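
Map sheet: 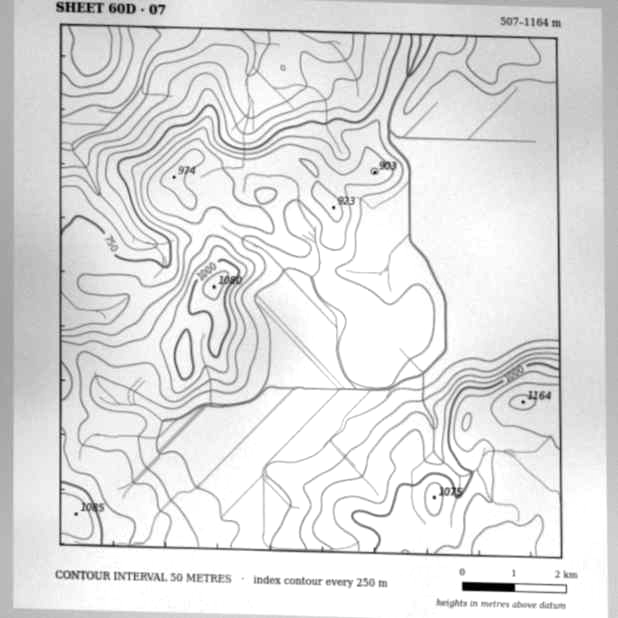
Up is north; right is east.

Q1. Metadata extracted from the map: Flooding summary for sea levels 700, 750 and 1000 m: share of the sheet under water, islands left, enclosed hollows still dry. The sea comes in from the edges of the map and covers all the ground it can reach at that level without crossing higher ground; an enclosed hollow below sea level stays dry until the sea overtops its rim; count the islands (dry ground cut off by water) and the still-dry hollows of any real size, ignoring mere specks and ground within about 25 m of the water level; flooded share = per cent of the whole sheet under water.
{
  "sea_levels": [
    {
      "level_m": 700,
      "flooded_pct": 13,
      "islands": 0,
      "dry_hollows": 0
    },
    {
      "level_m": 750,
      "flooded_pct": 16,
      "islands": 0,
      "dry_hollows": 0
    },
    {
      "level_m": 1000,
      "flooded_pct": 89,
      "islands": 1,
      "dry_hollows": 0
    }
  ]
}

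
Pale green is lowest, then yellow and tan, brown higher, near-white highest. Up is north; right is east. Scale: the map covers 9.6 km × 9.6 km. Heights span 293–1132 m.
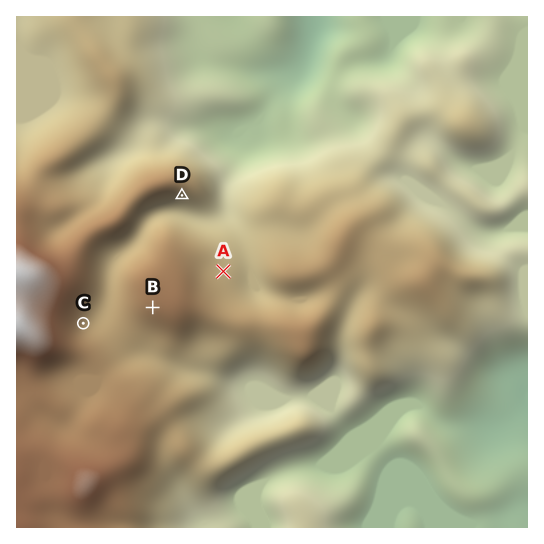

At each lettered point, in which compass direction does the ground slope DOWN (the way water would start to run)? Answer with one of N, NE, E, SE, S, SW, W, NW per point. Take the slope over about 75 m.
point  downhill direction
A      NE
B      SW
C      E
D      S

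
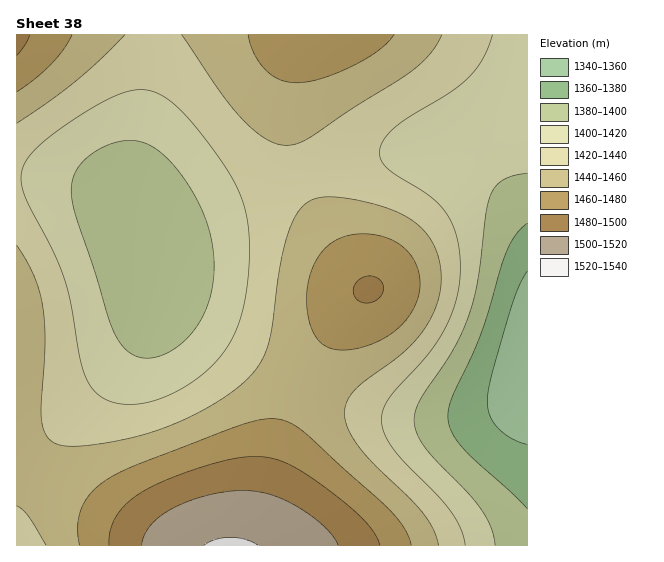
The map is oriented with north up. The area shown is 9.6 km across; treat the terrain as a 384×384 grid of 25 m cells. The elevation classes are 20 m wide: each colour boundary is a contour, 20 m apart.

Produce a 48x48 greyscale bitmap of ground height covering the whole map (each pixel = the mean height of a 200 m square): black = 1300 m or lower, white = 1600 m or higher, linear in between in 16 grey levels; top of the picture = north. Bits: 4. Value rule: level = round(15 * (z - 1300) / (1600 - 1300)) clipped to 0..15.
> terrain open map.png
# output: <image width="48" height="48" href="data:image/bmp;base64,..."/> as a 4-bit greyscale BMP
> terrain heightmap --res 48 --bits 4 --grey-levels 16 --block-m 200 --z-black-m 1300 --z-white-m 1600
<image width="48" height="48" href="data:image/bmp;base64,Qk32BAAAAAAAAHYAAAAoAAAAMAAAADAAAAABAAQAAAAAAIAEAAATCwAAEwsAABAAAAAAAAAAAAAAABEREQAiIiIAMzMzAERERABVVVUAZmZmAHd3dwCIiIgAmZmZAKqqqgC7u7sAzMzMAN3d3QDu7u4A////AHd3iImZqqq7u7u7u7u6qqqZmYh3dmVVVHd3iImZqqqru7u7u7uqqqmZmIh3ZmVVRHd3iIiZmqqqu7u7u6qqqqmZiId3ZmVVRHd3iIiZmaqqqqqqqqqqqZmYiHd2ZlVURHd3iIiJmZqqqqqqqqqqmZmIh3dmZVVURHd3eIiImZmZqqqqqqqZmZiId3ZmVVVERHd3d4iIiJmZmZqqqpmZmYiHd2ZlVVRERHd3d3iIiIiZmZmZmZmZiIh3dmZVVUREM3d3d3d3iIiIiZmZmZmYiId3ZmVVVERDM3d3d3d3d3iIiIiZmZiIiHd3ZmVVREQzM3d3d3d3d3d3iIiIiIiIiHd2ZlVUREMzM3d3d3dmd3d3d4iIiIiIh3d2ZlVURDMzM3d3d2ZmZmZ3d3eIiIiId3d2ZlVURDMzM3d3dmZmZmZmd3d3iIiId3d2ZlVURDMzMnd3dmZmZmZmZnd3d4iId3d3ZmVVREMzMod3ZmZmVVZmZmd3d3iIh3d3dmZVREMzIod3ZmZlVVVWZmZ3d3eIiId3d2ZlVEMzIod3ZmZVVVVVVmZnd3eIiIiHd3ZlVUQzMod3ZmZVVVVVVWZmd3eIiIiIh3dmVUQzMod3ZmVVVVVVVWZmd3eIiIiIiHd2ZUQzMod3ZmVVVVVVVVZmd3eIiImYiId2ZVRDMod3ZmVVVERVVVZmZ3eIiJmZmIh3ZlRDM4d3ZmVVVERFVVVmZ3eIiZmZmYh3ZlVDM4d3ZlVVREREVVVmZ3eIiZmZmYiHdlVEM4d2ZlVVREREVVVmZ3eIiZmZmZiHdlVEM3d2ZlVVREREVVVmZ3eIiZmZmYiHdmVEM3d2ZVVUREREVVVmZ3eIiJmZmYiHdmVUQ3dmZVVUREREVVVmZ3d4iIiZiIh3dmVUQ3ZmZVVUREREVVVmZnd4iIiIiIh3ZmVURHZmVVVEREREVVVmZnd3iIiIiHd3ZlVURGZmVVVERERFVVVmZnd3d4iId3d2ZlVVRGZlVVVERERFVVZmZnd3d3d3d3dmZlVVVGZlVVVERERVVVZmZnd3d3d3d2ZmZlVVVWZlVVVEREVVVVZmZ3d3d3d3ZmZmZVVVVWZlVVVURFVVVWZmZ3d3d3dmZmZmVVVVVWZlVVVVVVVVVmZmd3d3d3ZmZmZlVVVVVWZmVVVVVVVVVmZnd3d3d3ZmZmZVVVVVVWZmZVVVVVVVZmZnd3d3d3ZmZmZlVVVVVXZmZlVVVVVWZmZ3d3d3d3dmZmZmVVVVVXdmZmZVVVVmZmd3d3d3d3d2ZmZmZlVVVnd3ZmZmZmZmZnd3d3d3d3d3ZmZmZmZmZod3dmZmZmZmZ3d3eIiId3d3dmZmZmZmZoh3d3ZmZmZmZ3d3iIiIiId3d3ZmZmZmZoiHd3dmZmZmd3d4iIiIiIh3d3d2ZmZmZpiIh3d3ZmZnd3eIiIiIiIiId3d3ZmZmZpmIiHd3d3d3d3eIiIiIiIiIiHd3dmZmZpmIiHd3d3d3d3iIiIiIiIiIiId3dmZmZpmYiId3d3d3d3iIiIiZmZiIiIh3d2ZmZg=="/>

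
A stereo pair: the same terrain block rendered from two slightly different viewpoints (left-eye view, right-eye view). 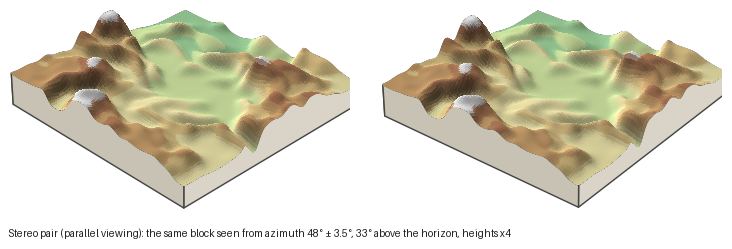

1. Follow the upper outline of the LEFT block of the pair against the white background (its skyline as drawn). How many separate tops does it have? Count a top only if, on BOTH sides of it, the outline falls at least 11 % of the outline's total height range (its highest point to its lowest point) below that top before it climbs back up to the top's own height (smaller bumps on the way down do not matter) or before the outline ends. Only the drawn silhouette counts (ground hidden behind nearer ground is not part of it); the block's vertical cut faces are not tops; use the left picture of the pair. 3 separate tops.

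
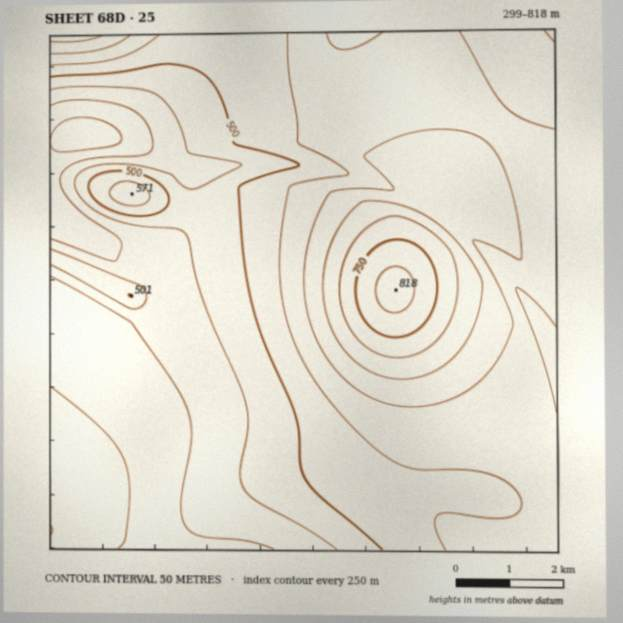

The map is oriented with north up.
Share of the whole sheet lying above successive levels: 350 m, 95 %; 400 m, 84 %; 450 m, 72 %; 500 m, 60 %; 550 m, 44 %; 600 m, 20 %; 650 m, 8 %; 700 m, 5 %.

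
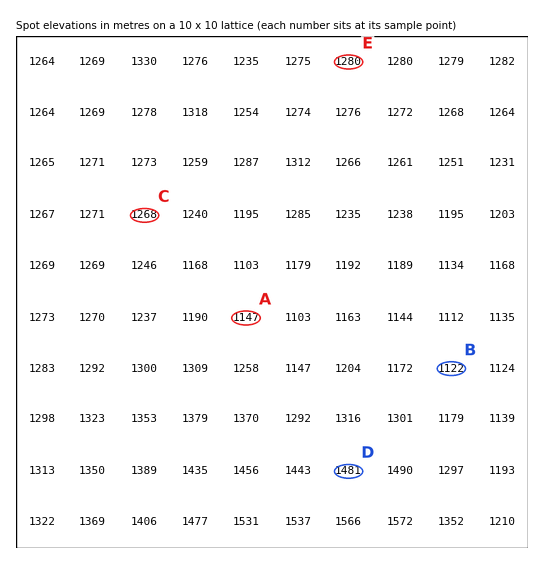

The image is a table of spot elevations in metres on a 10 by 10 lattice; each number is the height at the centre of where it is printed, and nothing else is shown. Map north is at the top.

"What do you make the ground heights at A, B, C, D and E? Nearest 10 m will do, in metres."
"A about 1150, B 1120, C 1270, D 1480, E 1280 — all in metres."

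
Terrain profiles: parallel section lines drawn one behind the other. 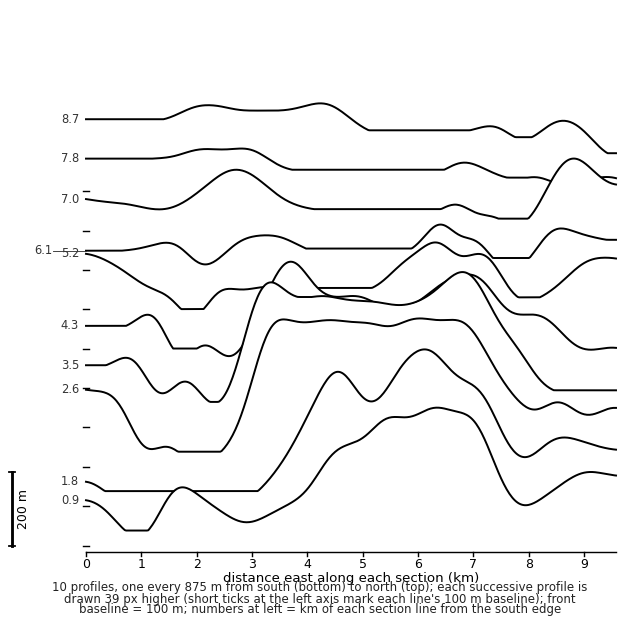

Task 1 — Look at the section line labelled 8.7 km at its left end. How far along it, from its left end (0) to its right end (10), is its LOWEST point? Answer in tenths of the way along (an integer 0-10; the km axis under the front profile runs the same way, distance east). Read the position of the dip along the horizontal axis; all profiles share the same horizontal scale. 10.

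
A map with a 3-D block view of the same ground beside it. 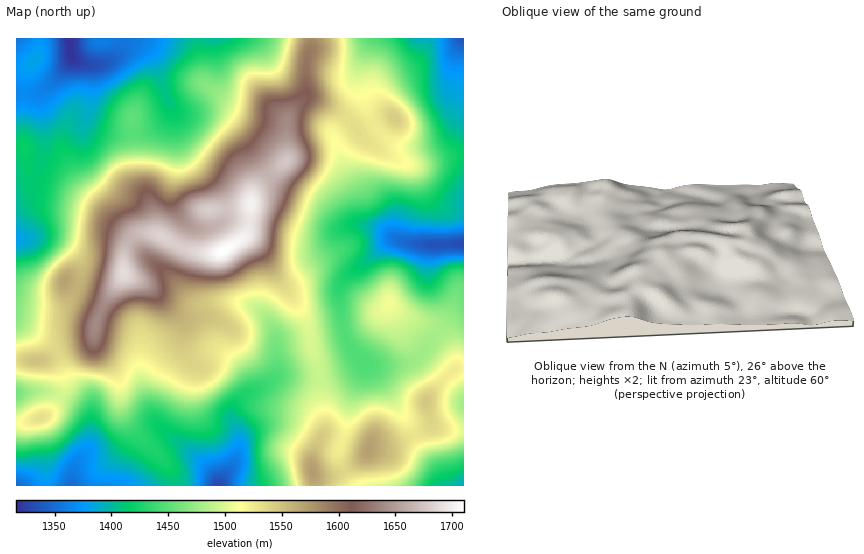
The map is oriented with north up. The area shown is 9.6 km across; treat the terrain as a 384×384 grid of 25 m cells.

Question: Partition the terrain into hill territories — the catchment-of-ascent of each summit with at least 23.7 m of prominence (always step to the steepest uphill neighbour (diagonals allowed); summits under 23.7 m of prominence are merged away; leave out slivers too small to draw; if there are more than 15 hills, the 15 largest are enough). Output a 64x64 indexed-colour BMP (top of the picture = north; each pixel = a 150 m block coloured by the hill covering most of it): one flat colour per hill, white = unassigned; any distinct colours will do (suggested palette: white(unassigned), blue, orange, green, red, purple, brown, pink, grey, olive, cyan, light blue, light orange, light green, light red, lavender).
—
<image width="64" height="64" href="data:image/bmp;base64,Qk12CAAAAAAAAHYAAAAoAAAAQAAAAEAAAAABAAQAAAAAAAAIAAATCwAAEwsAABAAAAAAAAAA////ALR3HwAOf/8ALKAsACgn1gC9Z5QAS1aMAMJ34wB/f38AIr28AM++FwDox64AeLv/AIrfmACWmP8A1bDFAGZmZmYREREREREREREREzMzMzMzMzMzM1VVVVVVVVMzZmZmZhEREREREREREREiMzMzMzMzMzM1VVVVVVVVMzNmZmZmEREREREREREREiIjMzMzMzMzMzVVVVVVVVUzM2ZmZmZhEREREREREREiIiMzMzMzMzMzVVVVVVVVUzMzZmZmZmYREREREREREiIiIjMzMzMzMzNVVVVVVVUzMzNmZmZmZhEREREREREiIiIiMzMzMzMzM1VVVVVVVTMzM2ZmZmZmYREREREREiIiIiIzMzMzMzMzNVVVVVVTMzMzZmZmZmZhEREREREiIiIiIjMzMzMzMzM1VVVVVVMzMzNmZmZmZmEREREREiIiIiIjMzMzMzMzMzVVVVVVMzMzM2ZmZmZmEREREREiIiIiIiMzMzMzMzMzNVVVVVUzMzMzZmZmZmYREREREiIiIiIiIzMzMzMzMzMzVVVVUzMzMzNmZmZmYRERERESIiIiIiIjMzMzMzMzMzNVVVUzMzMzM2ZmZmERERERERIiIiIiIiIzMzMzMzMzM1VVVTMzMzMzERERERERERERIiIiIiIiIiIzMzMzMzMzVVVTMzMzMzMREREREREREREiIiIiIiIiIiIzMzMzMzM1VVMzMzMzMxERERERERERESIiIiIiIiIiIiMzMzMzMzVVMzMzMzMzERERERERERERIiIiIiIiIiIiIRERERETM1MzMzMzMzMREREREREREREiIiIiIiIiIiIhEREREREzRERDMzMzMxERERERERERESIiIiIiIiIiIiERERERERREREREMzMzERERERERERERIiIiIiIiIiIiIRERERERREREREQzMzMREREREREREREiIiIiIiIiIiIhERERERREREREREMzMxERERERERERESIiIiIiIiIiIiERERERFERERERERDMzERERERERERESIiIiIiIiIiIiIREREREUREREREREQzMREREREREREiIiIiIiIiIiIiIRERERERREREREREREMxERERERERIiIiIiIiIiIiIiIRERERERREREREREREQzERERERESIiIiIiIiIiIiIiIRERERERFEREREREREREMREREREiIiIiIiIiIhEREREREREREREURERERERERERBEREREiIiIiIiIiIhERERERERERERERREREREREREREERERERIiIiIiIiIhERERERERERERERFEREREREREREQREREREiIiIiIiIhERERERERERERERERRERERERERERBERERESIiIiIiIhEREREREREREREREREUREREREREREERERERIiIiIiIhERERERERERERERERERFEREREREREQREREREiIiIiIhERERERERERERERERERERRERERERERBEREREiIiIiIhERERERERERERERERERERERREREREREEREREiIiIiIhEREREREREREREREREREREREUREQREUQREiIiIiIiIhERERERERERERERERERERERERERERERERERIiIiIiIRERERERERERERERERERERERERERERERERERERERERERERERERERERERERERERERERERERERERERERERERERERERERERERERERERERERERERERERERERERERERERERERERERERERERERERERERERERERERERERERERERERERERERERERERERERERERERERERERERERERERERERERERERERERERERERERERERERERERERERERERERERERERERERERERERERERERERERERERERERERERERERERERERERERERERERERERERERERERERERERERERERERERERERERERERERERERERERERERERERERERERERERERERERERERERERERERERERERERERERERERERERERERERERERERERERERERERERERERERERERERERERERERERERERERERERERERERERERERERERERERERERERERERERERERERERERERERERERERERERERERERERERERERERERERERERERERERERERERERERERERERERERERERERERERERERERERERERERERERERERERERERERERERERERERERERERERERERERERERERERERERERERERERERERERERERERERERERERERERERERERERERERERERERERERERERERERERERERERERERERERERERERERERERERERERERERERERERERERERERERERERERERERERERERERERERERERERERERERERERERERERERERERERERERERERERERERERERERERERERERERERERERERERERERERERERERERERERERERERERERERERERERERERERERERERERERERERERERERERERERERERERERERERERERERERERERERERERERERERERERERERERERERERERERERERERERERERERERERERERERERERERERERERERERERERERERERERERERERERERERERERERERERERERERERERERERERERERERERERERERERERERERERERERERERERERERERERERERERERERERERERERERERERERERERERERERERERERERERERERERERERERERERERERERERERERERER"/>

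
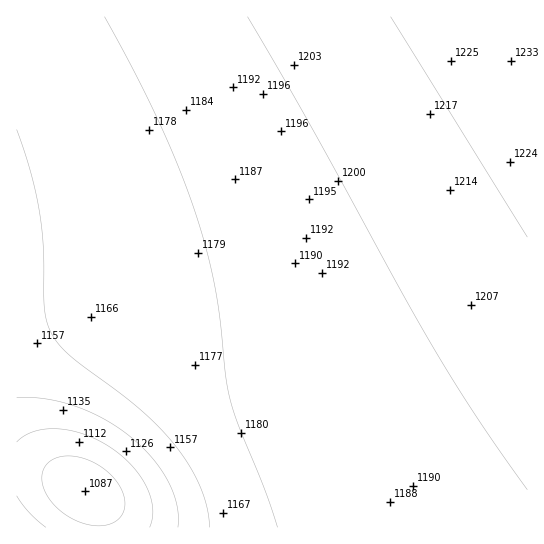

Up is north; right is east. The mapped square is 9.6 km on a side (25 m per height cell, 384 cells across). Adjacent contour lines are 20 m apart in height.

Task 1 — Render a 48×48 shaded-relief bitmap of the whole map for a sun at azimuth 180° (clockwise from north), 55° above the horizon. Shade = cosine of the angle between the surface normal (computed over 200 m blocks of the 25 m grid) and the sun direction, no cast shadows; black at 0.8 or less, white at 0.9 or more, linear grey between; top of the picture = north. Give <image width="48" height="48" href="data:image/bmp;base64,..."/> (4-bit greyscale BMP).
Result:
<image width="48" height="48" href="data:image/bmp;base64,Qk32BAAAAAAAAHYAAAAoAAAAMAAAADAAAAABAAQAAAAAAIAEAAATCwAAEwsAABAAAAAAAAAAAAAAABEREQAiIiIAMzMzAERERABVVVUAZmZmAHd3dwCIiIgAmZmZAKqqqgC7u7sAzMzMAN3d3QDu7u4A////AAAAAAAREiMzMzMzMzMzMzMzMzMzMzMzMwAAABESIjMzMzMzMzMzMzMzMzMzMzMzMxERESIjM0RERDMzMzMzMzMzMzMzMzMzMxEiIzNEREREREMzMzMzMzMzMzMzMzMzMyIzNEVVVVVUREQzMzMzMzMzMzMzMzMzMzNEVVVmZlVUREQzMzMzMzMzMzMzMzMzM0RVVmZmZlVUREMzMzMzMzMzMzMzMzMzM0VWZmd2ZlVUREMzMzMzMzMzMzMzMzMzM1VmZ3d2ZlVURDMzMzMzMzMzMzMzMzMzM1VmZ3ZmZVVERDMzMzMzMzMzMzMzMzMzM1ZmZmZmVVREQzMzMzMzMzMzMzMzMzMzM1VmZmZVVUREMzMzMzMzMzMzMzMzMzMzM1VVVVVVRERDMzMzMzMzMzMzMzMzMzMzM1VVVVVEREMzMzMzMzMzMzMzMzMzMzMzM0RERERERDMzMzMzMzMzMzMzMzMzMzMzM0REREREMzMzMzMzMzMzMzMzMzMzMzMzM0REREMzMzMzMzMzMzMzMzMzMzMzMzMzMzMzMzMzMzMzMzMzMzMzMzMzMzMzMzMzMzMzMzMzMzMzMzMzMzMzMzMzMzMzMzMzMzMzMzMzMzMzMzMzMzMzMzMzMzMzMzMzMzMzMzMzMzMzMzMzMzMzMzMzMzMzMzMzMzMzMzMzMzMzMzMzMzMzMzMzMzMzMzMzMzMzMzMzMzMzMzMzMzMzMzMzMzMzMzMzMzMzMzMzMzMzMzMzMzMzMzMzMzMzMzMzMzMzMzMzMzMzMzMzMzMzMzMzMzMzMzMzMzMzMzMzMzMzMzMzMzMzMzMzMzMzMzMzMzMzMzMzMzMzMzMzMzMzMzMzMzMzMzMzMzMzMzMzMzMzMzMzMzMzMzMzMzMzMzMzMzMzMzMzMzMzMzMzMzMzMzMzMzMzMzMzMzMzMzMzMzMzMzMzMzMzMzMzMzMzMzMzMzMzMzMzMzMzMzMzMzMzMzMzMzMzMzMzMzMzMzMzMzMzMzMzMzMzMzMzMzMzMzMzMzMzMzMzMzMzMzMzMzMzMzMzMzMzMzMzMzMzMzMzMzMzMzMzMzMzMzMzMzMzMzMzMzMzMzMzMzMzMzMzMzMzMzMzMzMzMzMzMzMzMzMzMzMzMzMzMzMzMzMzMzMzMzMzMzMzMzMzMzMzMzMzMzMzMzMzMzMzMzMzMzMzMzMzMzMzMzMzMzMzMzMzMzMzMzMzMzMzMzMzMzMzMzMzMzMzMzMzMzMzMzMzMzMzMzMzMzMzMzMzMzMzMzMzMzMzMzMzMzMzMzMzMzMzMzMzMzMzMzMzMzMzMzMzMzMzMzMzMzMzMzMzMzMzMzMzMzMzMzMzMzMzMzMzMzMzMzMzMzMzMzMzMzMzMzMzMzMzMzMzMzMzMzMzMzMzMzMzMzMzMzMzMzMzMzMzMzMzMzMzMzMzMzMzMzMzMzMzMzMzMzMzMzMzMzMzMzMzMzMzMzMzMzMzMzMzMzMzMzMzMzMzMzMzMzMzMzMzMzMzMzMzMzMzMzMzMzMzMzMzMzMzMzMzMzMzMw=="/>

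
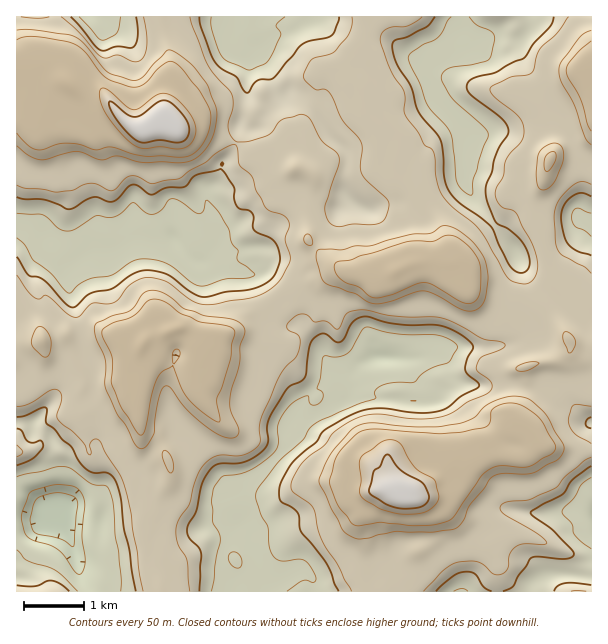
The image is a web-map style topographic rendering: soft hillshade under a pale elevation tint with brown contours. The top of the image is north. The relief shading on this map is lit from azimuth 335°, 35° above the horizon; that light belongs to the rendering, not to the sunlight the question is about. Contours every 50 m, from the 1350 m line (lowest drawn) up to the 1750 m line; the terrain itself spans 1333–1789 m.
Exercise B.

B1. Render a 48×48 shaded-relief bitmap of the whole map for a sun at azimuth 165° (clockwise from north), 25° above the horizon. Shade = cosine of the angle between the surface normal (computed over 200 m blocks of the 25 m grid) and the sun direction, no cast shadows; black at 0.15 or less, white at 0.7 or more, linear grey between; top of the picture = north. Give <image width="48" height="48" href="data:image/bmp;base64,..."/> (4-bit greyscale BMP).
<image width="48" height="48" href="data:image/bmp;base64,Qk32BAAAAAAAAHYAAAAoAAAAMAAAADAAAAABAAQAAAAAAIAEAAATCwAAEwsAABAAAAAAAAAAAAAAABEREQAiIiIAMzMzAERERABVVVUAZmZmAHd3dwCIiIgAmZmZAKqqqgC7u7sAzMzMAN3d3QDu7u4A////ADMRRXd3d3iJiId3d3eIeIiIrduqu6dSEkQzRWd3d3iJiId4h3iIiIiInNypq6mGVXZVRnd3d3d5iHd4iImYiIiJibuoiru7l2QzV3d3d3dnh3d4maqJqpiImZmIibuod2MkVmd3d4hmiHd3iZiKu8y7u7mIiJhlZ3ZmZXdneImoeHd4d4eKvN7u3dqIdlRGd6mHZXdmeIm5iIiImIeZm97+28uYd4iIiLypl3d3eImqh4d3moiYiszMuZy5iazcmK3dypiHd5mbmHd1eIh3eId2eIrbmqrNubvMy8uXh4mcuph1NmVnZVVDV4i9zNyr3dyqq7uYiIeL3d2mIlNGZWZEZ3ic3N3bzrqpqYmIqHeIvd7ZURIUU0Vnd3eImZrKmlaJqIh5uWeIrKq5dREAMyJFRFVneHh3dWaKmIiKqXiKupiZh1EAAAAAABI2eHdWdrp4iIiZmoirqHirl3UQAAAAAAEkZmRXisymeHiYmpmqmIicuIdjEAEiIAEREzNomoq4eHiHi6qYmpiLy5iHZVZ3djIiEkZ4iIiYeHZ3irmImqiJvKiId3d3d3Z3Z4mIiIiYh3Vniad4iqiIq6iIdmZndmeId4mZmYmph3d3iJh3iZiIiqmZiHd3d2RWZVZ4mHiYh4h3iJl3iamIibvLmZmYiJh3d2ZXh2VXd2Vmd4l2VomHd7zMqrvMu8uYiHd2Z2VWRkESZ2UyEkeIiJur3d3d3cyoiId2Z3ZlI0IAJUIQAkZ4iYiK3/26u83Jh3d3d3ZTMRIzEiIAARJGiImrze7cvLvKh3d3d2Q0ZCISEBI0MiEDd4m8uqvdy5iZdVd3d1RHd2UwABNnZmZCV3iYh3iaqIiIczZ3dkZ3h3d1M0Z3d3h1V4ZDRFZ3d3dnVVZ2RFd3iIh3d3eIh4mYd4UyERI0RmVGaJeGM3d4iIiHeIiIh4mpdnZEMxEBEjJFipeGVoiJqYiIiIiIiIiZdldUREVDMiNGqoiId5qqu6qoiYiIiJiJh3hlVWd3dUM3qYiamczLvMzaq6qYiImIh4iXiYd3djNXiIms28u6q8vNzN25iHiIiImZmYiHhlZlZ3q73ZmZiamsy93dqJh3iYiZiIh3h3dkV3i7qpu6mru93d7+yYh3d3eId3d3iIdkV2WaiKzdzMze////ynd3Znd4d3d3eId0NWM3ibqrzKrN7u7dymZnd3d4h3d3Zod1NGUlepiJmImpiqqauXZmZ3eIh3d2RoiIdndmeIiIiImDJXVYmYd1VniIh3d1V4iaqXd3h3eIiHhCETNneIaGVniId3iGd4mqqId4hnd4iHQjMiRlZ2Vnd4iHd3d3h4iYh3d5l3d3d2ERA1ZUZEQ1d4iHd3dXh2VDRWd4h3d3d0EzEEVFQ0UzVXd3d4ZXd2UyI0ZlZ3d3ZQEzQiNWRWdlRFVnd4aIh3dlQzVjJUVDMQESVUVmZ3h3UzNGeIq6mHd3dkJUEhEREEZEZ2d2eHiHZTM1eJvduIiIiHMlQQACEGd1Z3d2iHd3dlRFd5vO2YiJmIUkUg=="/>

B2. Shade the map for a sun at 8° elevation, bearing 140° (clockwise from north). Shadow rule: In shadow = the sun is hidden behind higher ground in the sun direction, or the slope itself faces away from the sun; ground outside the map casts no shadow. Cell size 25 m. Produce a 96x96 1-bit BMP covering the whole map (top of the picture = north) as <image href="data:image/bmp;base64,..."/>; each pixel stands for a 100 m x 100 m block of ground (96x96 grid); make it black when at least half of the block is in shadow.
<image width="96" height="96" href="data:image/bmp;base64,Qk2+BAAAAAAAAD4AAAAoAAAAYAAAAGAAAAABAAEAAAAAAIAEAAATCwAAEwsAAAIAAAAAAAAA////AAAAAAD+ABgAAAAAAAAAAH//ADgAAAAAAAAAAP/+ADgAAAAIAAAAAP78EHAAAAAAAAAAAPx4MHAAAAAAAAAAAAAgMHAAAAAAAAAAAAAAcPAAAAAAAAAAAAAMcPAAAAAAAAAAAAA+cPAAAAAAAAAAAAA8cOAAAAAAAAAAAAAw8eAAAAAAAAAAAAAA8eAAAAAAAAAAAAAA8eAAAAAAAAAAAAAA8eAAAAAAAAAAAAAB8eAAAAAAAAAAAAAA8cAAAAAIAAAAAAAAYcAAABgAQAAAAAAAA8AAADgA8AAAAAAAAYAAADww+AAAAAAAAAAAAH548DAAAAAAAAAAAH554AAAAAAAAAAAAH/94AAAAAAAAAAAAH/9+AAAAAAAAAAAAD/+/AAAAAAgAAAAAB///gAAAAAwAAAAAB///gAAAAAAAAAAAB/////4AAAAAAAAAB/////+AAAYAAAAAB/////+AAAOAAAAAA/////+AAAOAAAAAA//////gAAGAIAAAAf/////+AAAAIAAAAf/////+AAAAAAAAAP/////8AAAAwAAAAH/////4AAABwAAAAD/////gAAAB4AAAAB////+AAAAB4AAAAB////4MAAADwAAAAB8f//4fgAADwAQAAAAAAP8f8AADgAAAAAAAAP8P4AADAAAAAAAAAPwAAAwDAAAAAAAAAHAAABwDgAAAAAAAAAAACBwH8AB8AAAAAAAAABgH/AD8AAAAAAAAABAf/gf8AAAAAAAAAAA//wf4AAAAAAAAAAA//+//AAAAAAAAAAB//+//4AAAAAAAAAB//8f/+AAAAAAAAAT//4///AAAAAAAAAz//////gAAAAAHgA3//////gAAAAAHgAH///x//wCAAAAPgAH///AB/wPwAAAPgIB//wAAfgf/AAAPAcAP/AAAPAf/4AAOAYAH4AAAAA///4AAAAADgAAAAM////AAAAAAAAAAAMf///AAAAAAAAAAgIP//+AAAAAAAAAAAAP//4AAAAAAAAAAAAH//wAAAAAAAAAAAAH/BAAAAAAAAAAAAAB4AAGAAAAAAAAAAAAAAAHAAAAAAAAAAAAAAAPAAAAAAAAAAAAAAAPggAAAAAAAAAAAAAPhwAAAAAAAAAAAAAfhwAAAAAAEAQAAAAfhwAAAAAAAAQAAAAfz4AAAAAAAAAAAAAP78AAAAAAAAAAAAAP/8AAAAAAAAAAAAAP/8AAAAAAAcAAAAAH/4AAAAAAAAAAAAAH/wIAABgAAAAAAAADeAYAAD4AAAwAAAAAAAYAAD8AAAwAAAAAAA4AA3/AAAAAAAAAAAwAB3/AAQAAAAAAAAAABv+AAQAAAAAAAAAADP8AA4AAAAA4AAAACf4AA/AAAAB/wAAAA/8AB/gAAAB/+DAAA/+AN/sAAAB//HgAA//ABv8AAAB//ngAB//AAH+AAAA//vwAD/+AAD/gAAAP//6Bz/+AAB/8AAADH///3/8AAA/+AAAAH///n/wAAA/+AAAAH///P/gAAAf/AAAAD//+P/gAAAD+AAAAD/w="/>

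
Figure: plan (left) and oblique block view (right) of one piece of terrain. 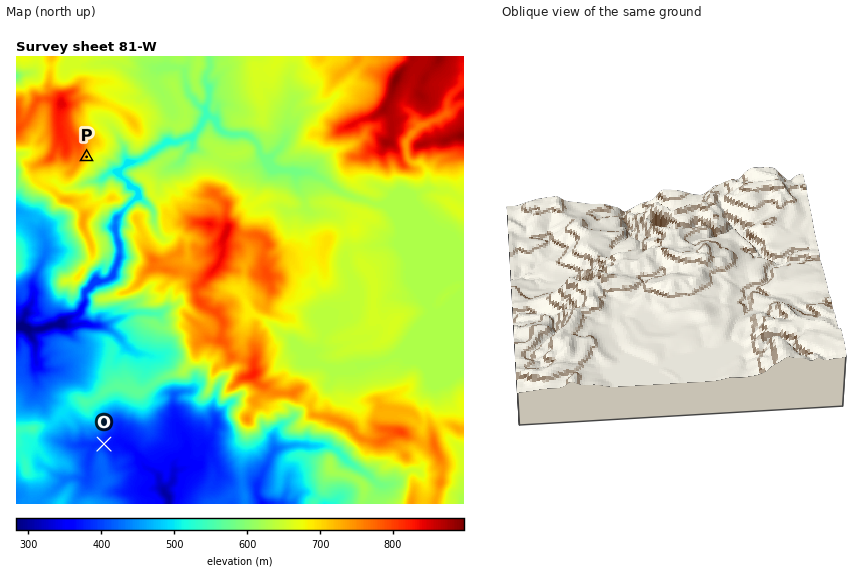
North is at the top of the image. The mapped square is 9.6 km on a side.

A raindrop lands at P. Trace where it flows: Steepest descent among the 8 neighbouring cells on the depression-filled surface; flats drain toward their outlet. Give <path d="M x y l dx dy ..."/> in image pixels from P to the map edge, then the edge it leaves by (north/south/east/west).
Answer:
<path d="M87 157l18 19 5-4 3 0 6 5 6 2 12 12 0 4-1 3-20 21 0 15 1 1 0 4 2 3 0 16-4 11 0 3-7 7-3 2-4 0-3 2-6 2-8 10 1 7-4 9-4 3-7 3-6 3-4 5-8 0-10 5-11 0-3-3-11 0"/>
exit: west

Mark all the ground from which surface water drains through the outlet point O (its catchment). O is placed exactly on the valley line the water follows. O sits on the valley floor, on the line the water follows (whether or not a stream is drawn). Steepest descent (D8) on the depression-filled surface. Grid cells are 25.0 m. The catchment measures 2.816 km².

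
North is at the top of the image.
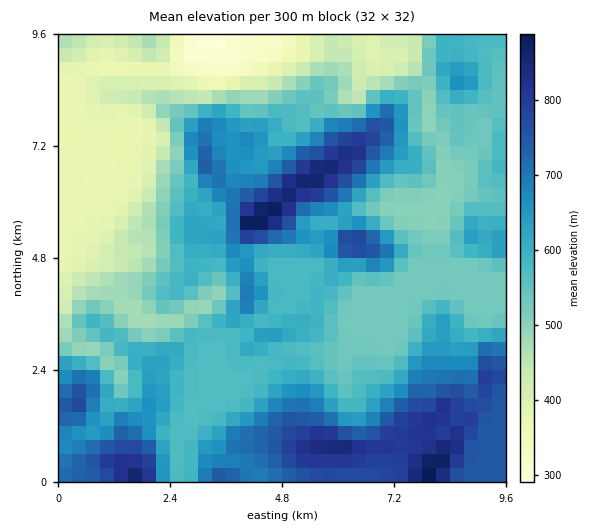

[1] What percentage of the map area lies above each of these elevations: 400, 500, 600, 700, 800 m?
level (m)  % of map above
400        88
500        76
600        41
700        21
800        6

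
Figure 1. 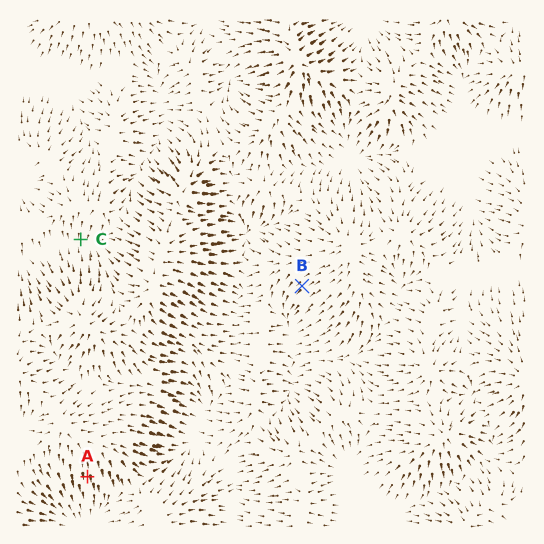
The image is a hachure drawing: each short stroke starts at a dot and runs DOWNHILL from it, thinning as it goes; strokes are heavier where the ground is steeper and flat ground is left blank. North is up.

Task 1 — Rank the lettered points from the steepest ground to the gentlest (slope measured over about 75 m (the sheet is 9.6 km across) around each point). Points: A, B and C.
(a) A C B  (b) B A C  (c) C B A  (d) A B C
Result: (d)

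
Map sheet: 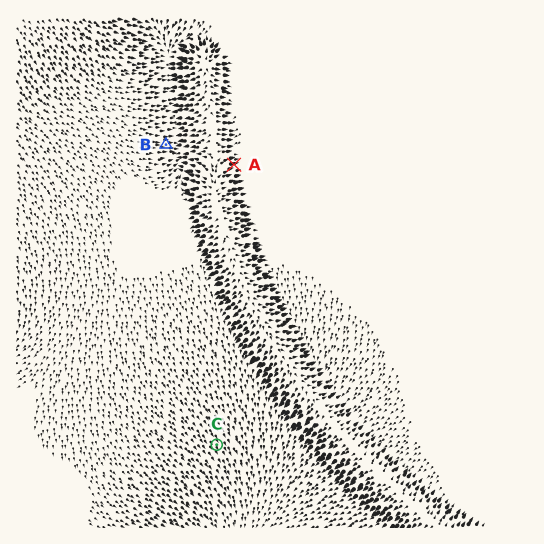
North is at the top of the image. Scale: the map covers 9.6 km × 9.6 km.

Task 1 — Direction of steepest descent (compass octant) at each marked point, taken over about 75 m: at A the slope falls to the E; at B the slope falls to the E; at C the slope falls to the SE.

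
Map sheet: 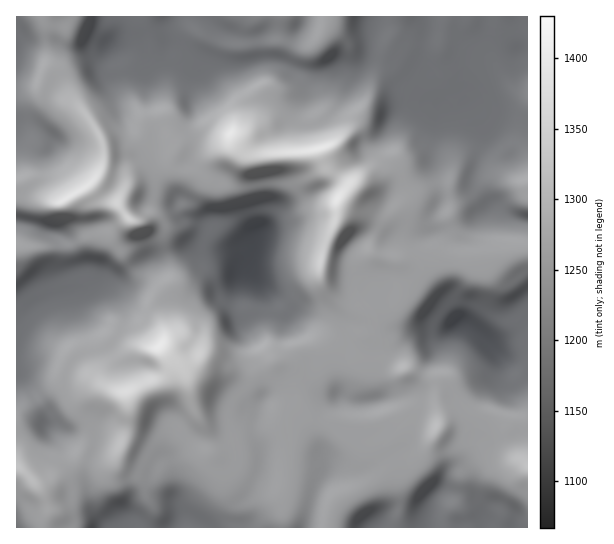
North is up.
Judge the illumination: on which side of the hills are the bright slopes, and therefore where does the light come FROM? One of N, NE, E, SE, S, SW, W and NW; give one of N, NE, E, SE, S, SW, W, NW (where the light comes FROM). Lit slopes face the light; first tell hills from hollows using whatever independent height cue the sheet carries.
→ NW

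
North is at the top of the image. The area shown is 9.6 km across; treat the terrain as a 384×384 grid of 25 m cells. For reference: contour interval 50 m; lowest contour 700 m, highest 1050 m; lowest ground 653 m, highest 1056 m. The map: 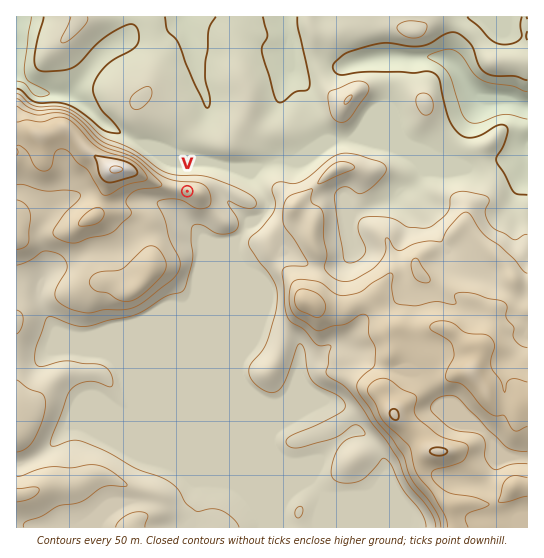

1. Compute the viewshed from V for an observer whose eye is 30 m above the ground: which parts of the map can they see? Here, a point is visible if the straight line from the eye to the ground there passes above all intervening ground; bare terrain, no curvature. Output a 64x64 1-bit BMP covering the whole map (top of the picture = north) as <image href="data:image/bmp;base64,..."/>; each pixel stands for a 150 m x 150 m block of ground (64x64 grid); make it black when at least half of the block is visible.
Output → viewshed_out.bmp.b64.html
<image width="64" height="64" href="data:image/bmp;base64,Qk0+AgAAAAAAAD4AAAAoAAAAQAAAAEAAAAABAAEAAAAAAAACAAATCwAAEwsAAAIAAAAAAAAA////AAAAAAAADw//9/A+AAAHj//34DwAAAH////ATAAAAD///4AMAAAA///9AIAAAAf///kAwAAAH///8QHgAAAP///hgcAAAAP//8HBwAAAAf//gPGAAAAB///A8wAAAAH//4IgAAAAAP//AwAAAAAA//8DjgAAAAB//gEeAAAAAH/+AB4AIAAAf/wAOAAgAAA/+AAwAAAAAD/4BAAAAAAAP/8HAAOAAAAf/4YAA8AAAB//hAADwAAAH/+AAAOAAAAf/8AAAGAAAA//wAY0YAAAD//AB/5wAAAP/+AH//AAAAf/4AAP8AAAB//4cAfwAAAH//z4BAAACAf//vwAAAB8B//+DmAEAHx///wDwAwAf////AHAOAA////4AGDwAA////gAN+AAD//H+AAGQAAf/8f4AAMAAD//5/gAAwAAP//D4AABAAA//gXgAAOAAB/+AfAABwAAD/4D+AAH8AAP8AP+AADwAAfgH/8AAAAAA////4AAAAAB////gAAAAAP///+AAAAAB/////8AAAAP//////wAAf/////f+AAB/////4fwAAH///3/g/AAAf///P/B4AAH3//8f8DgAB8B//h+AAAAPwD/+DwAAAA/gH/wPAAAHx+Af/A+AAAzD8B/8D/AAGAH4H/4//+AAAP5/////+AAAf////v/gAEB////+f+AAQ=="/>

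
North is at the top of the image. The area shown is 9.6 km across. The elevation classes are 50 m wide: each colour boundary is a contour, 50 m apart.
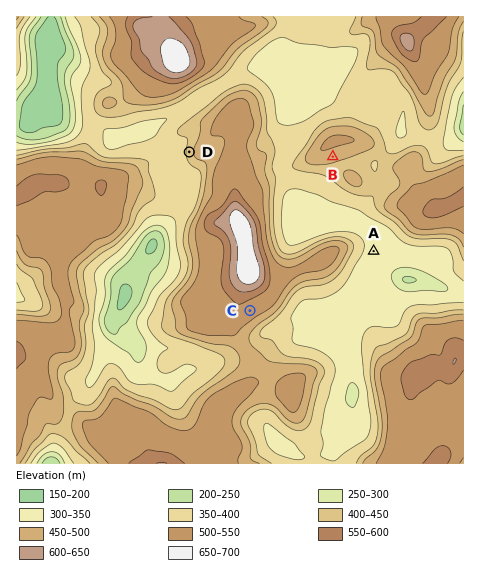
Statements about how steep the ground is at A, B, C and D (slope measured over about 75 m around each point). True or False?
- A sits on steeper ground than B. False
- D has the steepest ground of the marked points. True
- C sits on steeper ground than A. True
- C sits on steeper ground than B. False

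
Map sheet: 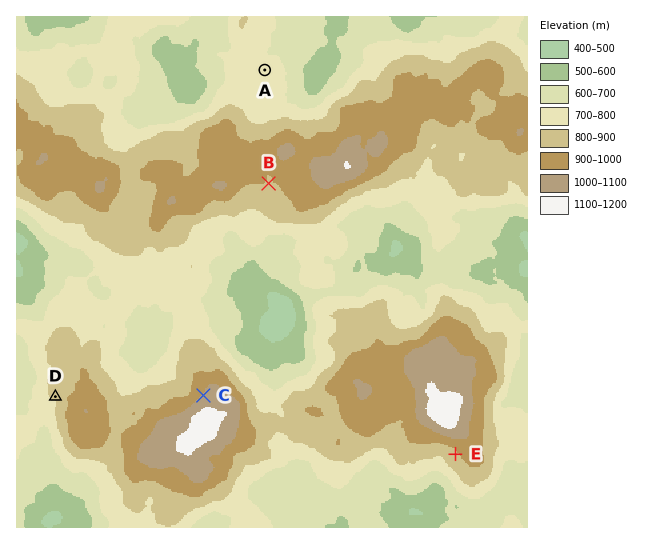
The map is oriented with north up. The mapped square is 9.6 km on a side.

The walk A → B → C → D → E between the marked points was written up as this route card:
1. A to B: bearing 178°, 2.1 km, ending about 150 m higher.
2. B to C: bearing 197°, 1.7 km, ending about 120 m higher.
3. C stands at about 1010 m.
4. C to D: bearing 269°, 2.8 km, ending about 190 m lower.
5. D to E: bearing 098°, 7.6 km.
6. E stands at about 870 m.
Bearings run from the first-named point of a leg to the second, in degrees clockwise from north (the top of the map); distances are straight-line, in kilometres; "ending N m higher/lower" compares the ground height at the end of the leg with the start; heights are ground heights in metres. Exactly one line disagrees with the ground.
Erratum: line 2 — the distance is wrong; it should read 4.2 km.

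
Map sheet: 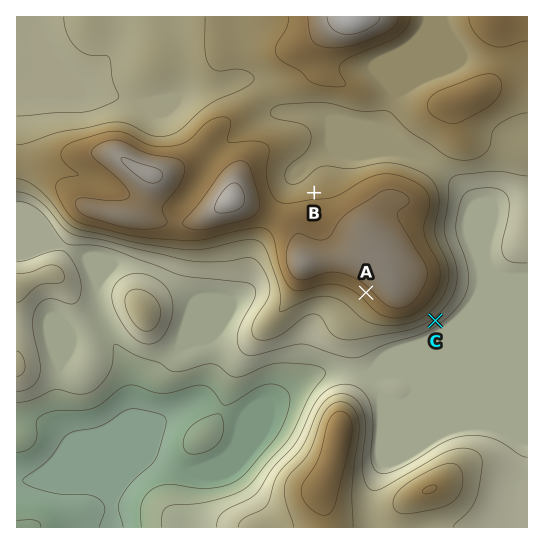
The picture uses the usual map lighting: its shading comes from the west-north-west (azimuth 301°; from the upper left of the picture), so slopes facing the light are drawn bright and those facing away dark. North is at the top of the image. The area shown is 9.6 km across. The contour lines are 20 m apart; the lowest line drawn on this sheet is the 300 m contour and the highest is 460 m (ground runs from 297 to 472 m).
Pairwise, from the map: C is lower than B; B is lower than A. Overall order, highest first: A B C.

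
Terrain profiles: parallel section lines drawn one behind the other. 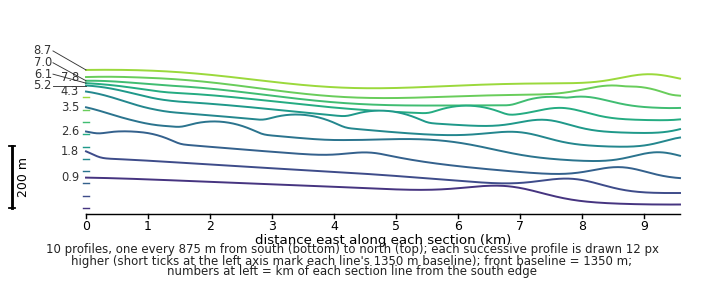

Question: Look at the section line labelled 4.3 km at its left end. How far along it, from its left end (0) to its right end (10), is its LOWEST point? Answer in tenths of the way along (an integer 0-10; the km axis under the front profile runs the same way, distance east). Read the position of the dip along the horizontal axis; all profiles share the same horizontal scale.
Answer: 9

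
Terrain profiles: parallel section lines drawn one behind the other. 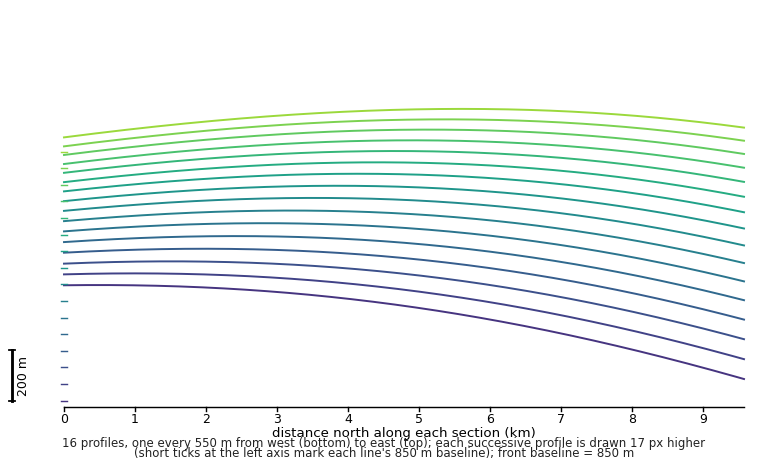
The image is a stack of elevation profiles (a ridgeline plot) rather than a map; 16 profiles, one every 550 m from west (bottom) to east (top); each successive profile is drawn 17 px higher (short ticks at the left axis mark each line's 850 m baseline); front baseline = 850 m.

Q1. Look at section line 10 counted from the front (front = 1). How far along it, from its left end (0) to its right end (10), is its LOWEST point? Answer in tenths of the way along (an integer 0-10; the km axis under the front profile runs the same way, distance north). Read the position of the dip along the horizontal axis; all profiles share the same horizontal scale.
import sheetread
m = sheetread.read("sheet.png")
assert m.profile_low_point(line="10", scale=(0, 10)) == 10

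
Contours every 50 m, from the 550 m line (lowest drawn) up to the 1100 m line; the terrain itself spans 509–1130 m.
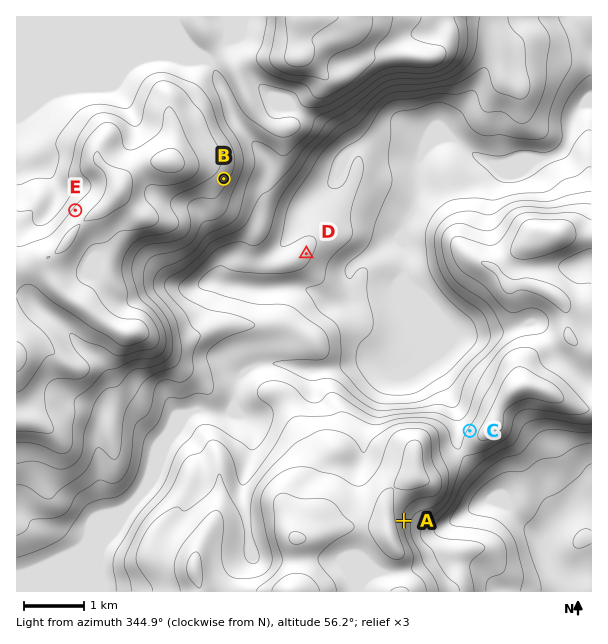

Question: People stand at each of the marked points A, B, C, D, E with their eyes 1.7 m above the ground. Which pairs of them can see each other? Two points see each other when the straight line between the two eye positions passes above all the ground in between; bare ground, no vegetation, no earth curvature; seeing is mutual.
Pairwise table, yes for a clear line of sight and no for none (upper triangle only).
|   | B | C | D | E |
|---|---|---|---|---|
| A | no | no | no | no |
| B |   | yes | yes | no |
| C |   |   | yes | no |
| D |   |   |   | no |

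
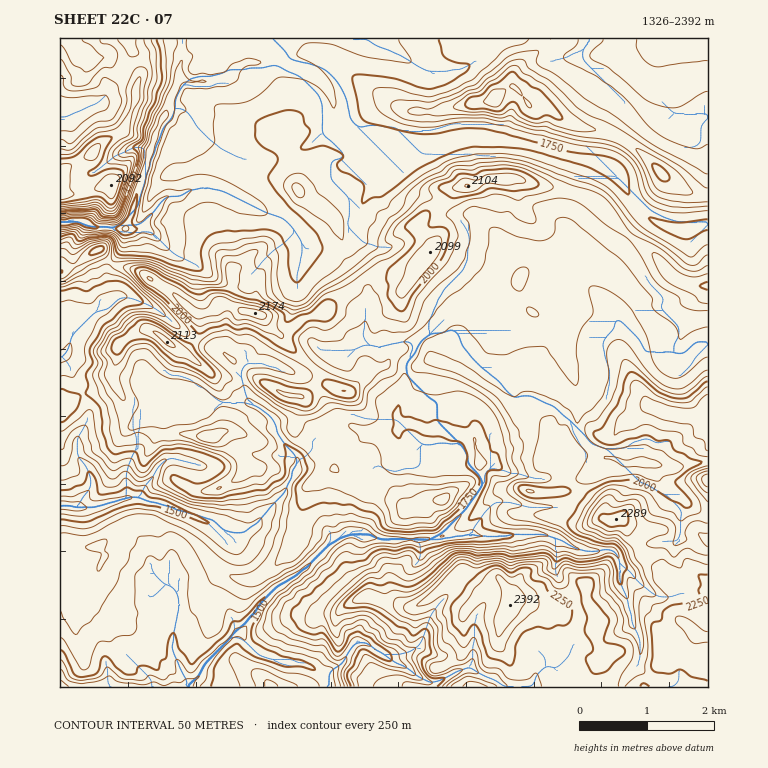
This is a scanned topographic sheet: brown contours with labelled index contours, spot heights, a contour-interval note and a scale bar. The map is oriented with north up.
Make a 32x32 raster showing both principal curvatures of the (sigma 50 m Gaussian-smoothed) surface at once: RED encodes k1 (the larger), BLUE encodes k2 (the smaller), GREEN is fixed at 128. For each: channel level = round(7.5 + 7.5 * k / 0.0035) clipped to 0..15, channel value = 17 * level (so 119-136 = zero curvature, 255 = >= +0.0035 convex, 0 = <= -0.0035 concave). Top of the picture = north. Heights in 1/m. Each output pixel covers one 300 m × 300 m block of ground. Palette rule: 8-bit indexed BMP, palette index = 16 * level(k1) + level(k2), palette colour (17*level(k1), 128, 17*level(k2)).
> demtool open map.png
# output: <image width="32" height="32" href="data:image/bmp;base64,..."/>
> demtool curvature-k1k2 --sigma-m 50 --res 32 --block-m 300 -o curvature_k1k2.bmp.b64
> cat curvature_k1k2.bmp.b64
<image width="32" height="32" href="data:image/bmp;base64,Qk02CAAAAAAAADYEAAAoAAAAIAAAACAAAAABAAgAAAAAAAAEAAATCwAAEwsAAAABAAAAAAAAAIAAABGAAAAigAAAM4AAAESAAABVgAAAZoAAAHeAAACIgAAAmYAAAKqAAAC7gAAAzIAAAN2AAADugAAA/4AAAACAEQARgBEAIoARADOAEQBEgBEAVYARAGaAEQB3gBEAiIARAJmAEQCqgBEAu4ARAMyAEQDdgBEA7oARAP+AEQAAgCIAEYAiACKAIgAzgCIARIAiAFWAIgBmgCIAd4AiAIiAIgCZgCIAqoAiALuAIgDMgCIA3YAiAO6AIgD/gCIAAIAzABGAMwAigDMAM4AzAESAMwBVgDMAZoAzAHeAMwCIgDMAmYAzAKqAMwC7gDMAzIAzAN2AMwDugDMA/4AzAACARAARgEQAIoBEADOARABEgEQAVYBEAGaARAB3gEQAiIBEAJmARACqgEQAu4BEAMyARADdgEQA7oBEAP+ARAAAgFUAEYBVACKAVQAzgFUARIBVAFWAVQBmgFUAd4BVAIiAVQCZgFUAqoBVALuAVQDMgFUA3YBVAO6AVQD/gFUAAIBmABGAZgAigGYAM4BmAESAZgBVgGYAZoBmAHeAZgCIgGYAmYBmAKqAZgC7gGYAzIBmAN2AZgDugGYA/4BmAACAdwARgHcAIoB3ADOAdwBEgHcAVYB3AGaAdwB3gHcAiIB3AJmAdwCqgHcAu4B3AMyAdwDdgHcA7oB3AP+AdwAAgIgAEYCIACKAiAAzgIgARICIAFWAiABmgIgAd4CIAIiAiACZgIgAqoCIALuAiADMgIgA3YCIAO6AiAD/gIgAAICZABGAmQAigJkAM4CZAESAmQBVgJkAZoCZAHeAmQCIgJkAmYCZAKqAmQC7gJkAzICZAN2AmQDugJkA/4CZAACAqgARgKoAIoCqADOAqgBEgKoAVYCqAGaAqgB3gKoAiICqAJmAqgCqgKoAu4CqAMyAqgDdgKoA7oCqAP+AqgAAgLsAEYC7ACKAuwAzgLsARIC7AFWAuwBmgLsAd4C7AIiAuwCZgLsAqoC7ALuAuwDMgLsA3YC7AO6AuwD/gLsAAIDMABGAzAAigMwAM4DMAESAzABVgMwAZoDMAHeAzACIgMwAmYDMAKqAzAC7gMwAzIDMAN2AzADugMwA/4DMAACA3QARgN0AIoDdADOA3QBEgN0AVYDdAGaA3QB3gN0AiIDdAJmA3QCqgN0Au4DdAMyA3QDdgN0A7oDdAP+A3QAAgO4AEYDuACKA7gAzgO4ARIDuAFWA7gBmgO4Ad4DuAIiA7gCZgO4AqoDuALuA7gDMgO4A3YDuAO6A7gD/gO4AAID/ABGA/wAigP8AM4D/AESA/wBVgP8AZoD/AHeA/wCIgP8AmYD/AKqA/wC7gP8AzID/AN2A/wDugP8A/4D/AKHDgMSjpJGmh7fItqRx17jWsNHAwoC1hYeHloWklIWGpLekl6eUx5DYooCCc9OwwnDC0+WRx6aHh4aouJHIhoemh4eHh5SYx5CyqKem9nCTpqOUx5PYdXaHhrakkMiGt5eHh4eHhoeXpZDIuLf2lYW32KLJpLe3lpeGuKehp7iGh5iHh4eGh5eGtZCnl5X498bF9ZTHhcinpaa2krSTlIaIl5d2d4d2p8fX1ZCUl5WltnKW58X51cah+PmQo8m2p4eXmId2dofHdXa32JClpra3xJbIpqeEx7KAkJDWtpWUuKa4ppe214SFhIa3t5CAgKCQkJCAkICAgMWnxbW2kreDgpXIx6GAgoSUc7eWl5aUydjXocTG19XFpPn4tpWUlJWjooCgpPf4tpeTtKeGp6a3p9j4oMbk9tajtra3lYKluILXo8DohXPUyMmQxqiXhnaFdJSys5KSlIVylJSEsve1pMeT5nByg8SVpYC2l4eYhoeYqIOFp5iYuJKDdISWorSEqLfH5vb5x7eh14aHhoaFloSUhIanl6ei19iWh4WXuYKWpoZ2dYSVlIG0pXOUpoWXl5eGhbeXmISGp7fI57a3o8emdoZ1o5WS+Pjl9vh0hJeHdZTHh4eHdnaG2KZkt5Wl5nR1lKT4s+SjcbSVlMeltabGx4eHh4d2d5bWdGWkhaT4hGP49WF0hYTmlHWGhbWjuId3d4eHh4eHp5Z2h4aGg7b299LAhZR11dV0loaWlZOEl4eHh4eHh4eXh3aHd4eFc7WgkPjn9fjos/bIhYW3poaEhoeIiIiGh5iGh5aWg5Z0YMX3tcayk3NThNfHhce2doeFh4eHh4aohoWFpsf4lbP1+oVyceilpnWGdKa3p+eWhoeFmIiHhoZ2hrfWpcT49JOUgYbGptimhXaWhISDpumFh4aFhXaHh3en6ISVwIDgcJCnh5aGhaWEdqeFhtfGtaaGdYeohneGt7VzdIWjgviw4beXiHd2dYW3p4WWhba1g3SGloV1drfHgZSVhOjl+YD0ooSFhoeV2aaHh4WFptb396W219bXt4OTucjW15PV97C4l5eXl4amhneHh3aEhbem6NimhYSEc4T5p4WT+bLAkLiHh4eHh4eHmId2dnWEg4SDgoGCg3Sk9pV0dnSl1fiQtpeHiIiIiId2h4aFhYVzcoKDlabo59eFdXeHhYRk9paQppeHh4eIiIWHl8fo9vb36bPZ14Z2hoaHh3e1pXP3p5DFo5WHh4eHdoenl4V0hJXo16iGhoeGh4eHd5THpbTXgrWnk5WWhYaXl4aGdYaFc4XXdYWGhoeHh4eHtqa1hMaDlYeXl4WWl4Z2h4eHh5iXlJS3loaHh4eYl5c="/>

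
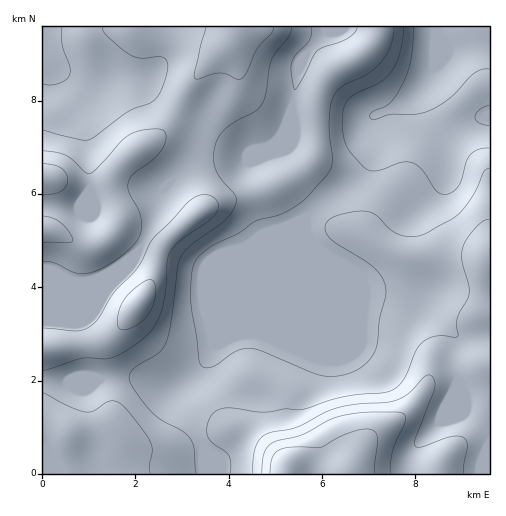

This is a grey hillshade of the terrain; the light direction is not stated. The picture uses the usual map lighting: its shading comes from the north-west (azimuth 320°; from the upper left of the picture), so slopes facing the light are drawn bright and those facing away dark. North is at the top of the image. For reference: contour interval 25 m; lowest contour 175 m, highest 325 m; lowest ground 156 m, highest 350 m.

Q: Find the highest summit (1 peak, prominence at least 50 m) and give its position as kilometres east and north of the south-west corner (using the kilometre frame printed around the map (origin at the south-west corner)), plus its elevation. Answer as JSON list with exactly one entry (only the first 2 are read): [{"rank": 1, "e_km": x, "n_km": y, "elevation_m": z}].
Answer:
[{"rank": 1, "e_km": 2.09, "n_km": 3.66, "elevation_m": 318}]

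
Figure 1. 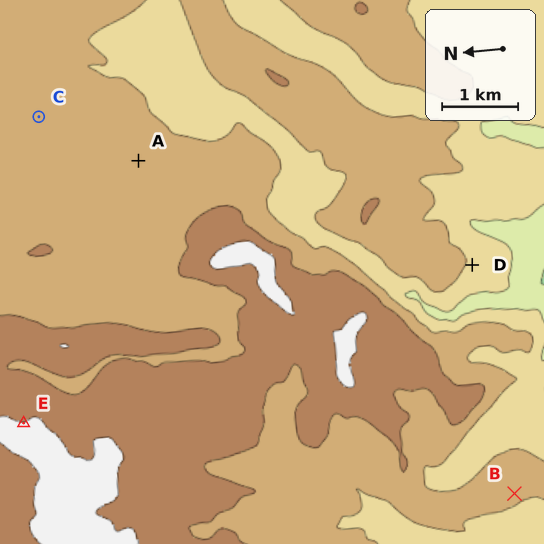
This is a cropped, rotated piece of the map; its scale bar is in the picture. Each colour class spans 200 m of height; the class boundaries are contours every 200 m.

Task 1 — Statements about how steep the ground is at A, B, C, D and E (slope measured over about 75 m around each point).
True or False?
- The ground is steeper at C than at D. False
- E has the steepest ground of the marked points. False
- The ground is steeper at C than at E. False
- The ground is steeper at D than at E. False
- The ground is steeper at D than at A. True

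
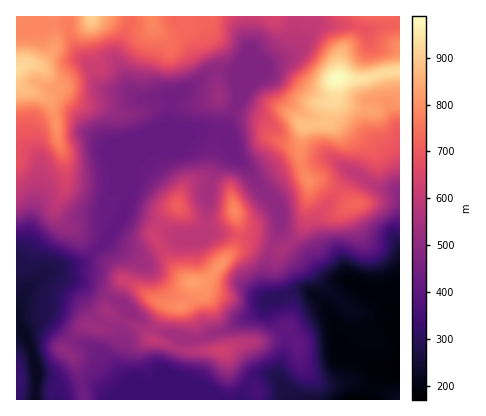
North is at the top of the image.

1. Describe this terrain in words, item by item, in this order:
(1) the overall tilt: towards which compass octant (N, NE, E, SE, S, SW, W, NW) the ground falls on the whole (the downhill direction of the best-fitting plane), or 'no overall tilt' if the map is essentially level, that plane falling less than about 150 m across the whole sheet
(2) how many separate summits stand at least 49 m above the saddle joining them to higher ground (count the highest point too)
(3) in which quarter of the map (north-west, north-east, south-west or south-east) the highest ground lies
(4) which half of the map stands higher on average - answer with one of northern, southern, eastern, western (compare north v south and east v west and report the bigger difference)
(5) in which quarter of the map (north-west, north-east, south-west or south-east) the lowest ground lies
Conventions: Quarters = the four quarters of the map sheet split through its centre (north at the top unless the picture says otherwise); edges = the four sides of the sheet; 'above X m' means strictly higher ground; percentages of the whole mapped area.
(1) On the whole the ground falls towards the south.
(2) Counting only tops that stand 49 m proud, the map has 8 summits.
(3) Look to the north-east quarter for the highest ground.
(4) On average the northern half of the map is the higher ground.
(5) Look to the south-east quarter for the lowest ground.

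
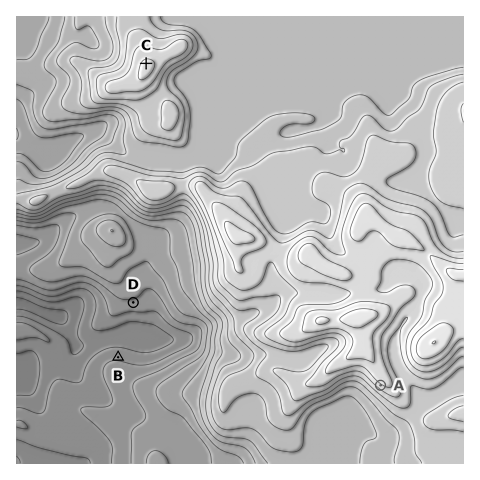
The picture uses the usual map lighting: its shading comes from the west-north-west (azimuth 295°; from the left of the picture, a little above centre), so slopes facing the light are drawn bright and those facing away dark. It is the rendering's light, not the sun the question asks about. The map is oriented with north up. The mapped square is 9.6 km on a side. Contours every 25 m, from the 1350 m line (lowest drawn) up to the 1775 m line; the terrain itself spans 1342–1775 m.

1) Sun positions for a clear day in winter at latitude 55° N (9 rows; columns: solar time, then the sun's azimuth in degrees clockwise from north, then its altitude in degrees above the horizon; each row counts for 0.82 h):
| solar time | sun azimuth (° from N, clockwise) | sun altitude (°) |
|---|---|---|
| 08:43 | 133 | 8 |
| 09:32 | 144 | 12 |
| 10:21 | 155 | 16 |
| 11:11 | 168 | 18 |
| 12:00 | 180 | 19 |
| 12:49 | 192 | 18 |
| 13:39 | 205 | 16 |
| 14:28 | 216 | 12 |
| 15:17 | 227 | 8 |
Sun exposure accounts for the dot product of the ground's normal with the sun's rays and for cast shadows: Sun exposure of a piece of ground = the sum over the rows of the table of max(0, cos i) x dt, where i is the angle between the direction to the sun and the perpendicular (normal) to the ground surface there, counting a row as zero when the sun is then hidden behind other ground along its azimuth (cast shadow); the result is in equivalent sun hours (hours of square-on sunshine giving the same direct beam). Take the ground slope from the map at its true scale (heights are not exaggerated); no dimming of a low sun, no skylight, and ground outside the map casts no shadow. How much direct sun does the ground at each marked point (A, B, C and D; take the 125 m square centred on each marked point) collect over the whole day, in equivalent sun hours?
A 2.9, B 1.3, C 1.5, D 2.2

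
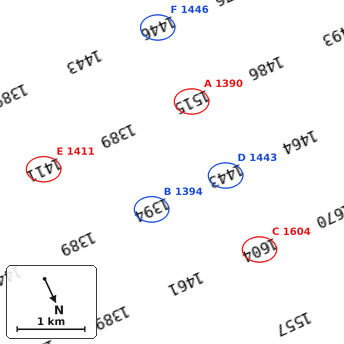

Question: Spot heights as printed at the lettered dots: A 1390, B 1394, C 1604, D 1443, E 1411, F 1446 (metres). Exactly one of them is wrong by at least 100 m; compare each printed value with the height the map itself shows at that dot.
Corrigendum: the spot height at A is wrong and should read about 1515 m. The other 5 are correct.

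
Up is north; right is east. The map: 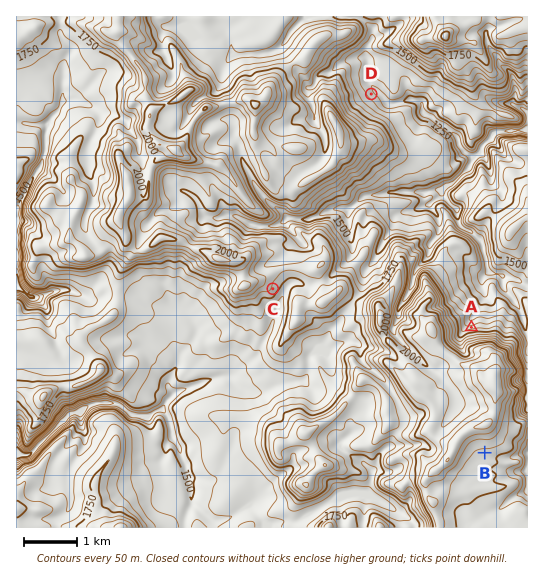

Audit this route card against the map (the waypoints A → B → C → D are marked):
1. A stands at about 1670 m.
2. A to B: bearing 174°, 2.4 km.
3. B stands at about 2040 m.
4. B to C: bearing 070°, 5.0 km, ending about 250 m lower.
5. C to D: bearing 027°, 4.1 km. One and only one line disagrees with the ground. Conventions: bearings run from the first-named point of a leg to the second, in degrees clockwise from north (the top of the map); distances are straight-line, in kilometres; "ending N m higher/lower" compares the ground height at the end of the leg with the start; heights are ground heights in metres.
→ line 4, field bearing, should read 308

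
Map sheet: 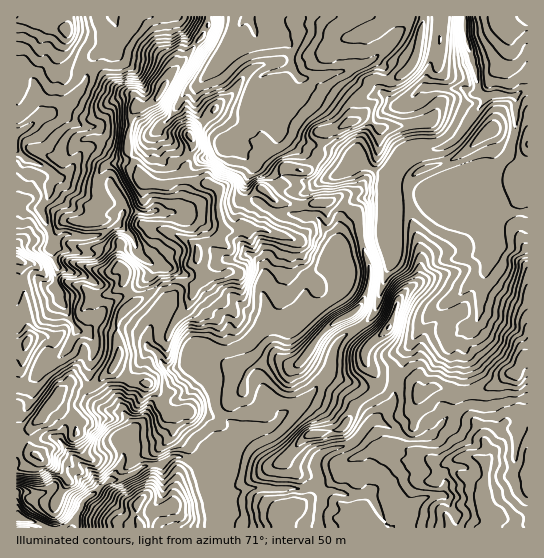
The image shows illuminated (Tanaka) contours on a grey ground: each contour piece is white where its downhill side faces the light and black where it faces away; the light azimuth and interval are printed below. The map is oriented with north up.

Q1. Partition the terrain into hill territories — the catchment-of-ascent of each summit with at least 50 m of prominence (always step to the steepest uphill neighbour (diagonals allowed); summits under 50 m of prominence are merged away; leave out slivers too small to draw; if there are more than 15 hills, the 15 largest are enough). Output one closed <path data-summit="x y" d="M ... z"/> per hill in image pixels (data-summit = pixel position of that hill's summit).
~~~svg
<path data-summit="50 405" d="M69 177l-14 0-2 2-4 7-1 12-7 8 0 7 12 28-2 8 6 16-2 22 21 44-8 16-7 9-18 9-16 19-11 2 0 53 31-2 11 2 21 24 12 8 8 17 11-8 19-4 18-11 15-1 12-8 20 5 8 8 5 0 12-10 20-24 30-7 8-5 4-8-12-13-9-23-12-14-7-18-15 5-21 3-3 13-5-5-5-17-11-11-19-10-9 0-2 2-4 12 2 8-10 18-12 13-6 11-1 14 5 11-16-3-6-4-14-26 0-16 4-11 0-12-8-11 14-12 5-10 7-8 19-9 17-13 6-9 0-5-16-12-4-15-14-13 4-11 0-11-11-17-3-2-23 0z"/><path data-summit="198 254" d="M158 129l-9 8-12 16-12 7-7 0-24-12-7 0-8 7-8 15-8 7 23 7 23 0 3 2 11 17 0 11-4 11 14 13 4 15 18 13-3 12 11 13 4 10-15 24 10 0 19 10 11 11 5 17 5 5 3-13 30-6 6-2 22-23 12-1 7 2 11-6 12-13 0-15 6-14 15-12 10 10 0-32-13-16-5-10-41-4-23-13-6-6-3-8 2-8 5-8 0-7-21-20-2 0-19 14-15 0-13-4z"/><path data-summit="490 527" d="M527 397l-37 10-23-2-18 11-18 19-12 4-12 0-30-19-6 1-18 22-8 4-19 4-10 10 0 9 3 7-2 10 6 7-4 17 0 16 208 1z"/><path data-summit="517 373" d="M525 212l-10 0-13 4-14 13 4 16-5 10-2 16-27 25-23 15-15 16-15 24-4 16-5 10-3 24-17 18 2 2 29 18 12 0 12-4 18-19 18-11 23 2 38-10 0-183z"/><path data-summit="389 327" d="M473 179l-6 0-6 5-26 11-47 4 1 10-2 25 4 25-16 54-9 10-26 16-7 11-2 17-4 7 27 10 13 15 8 21 18-19 3-24 5-10 4-16 15-24 15-16 23-15 27-25 2-16 5-12-5-18-15-16 0-12 9-12z"/><path data-summit="162 90" d="M175 16l-61 0 2 15-4 11-5 6-10 5-8 9-2 17-4 8-20 18-21 11-24 16-2 2 0 16 11 10 22 9 6 8 10-1 6-6 8-15 8-7 7 0 24 12 11-1 8-6 12-16 23-22 12-21 15-9 20-26-9-3-19-13z"/><path data-summit="349 315" d="M387 199l-29 0-9 5-8 11-1 19-4 15 0 30 4 10-3 5-14 11-25 10-16 10-7-2-12 1-22 22 7 19 12 14 9 23 12 13 17-10 18-16 15-22 2-17 7-11 26-16 9-10 16-54-4-25 2-25z"/><path data-summit="313 434" d="M331 375l-4 0-24 26-20 12-12 14-32 8-28 32-8 3 10 19 2 9 4 7 4 0 12-12 14-5 53 1 17-4-3-15 1-12 9-7 19-4 8-4 22-24-8-20-7-9-6-6z"/><path data-summit="67 29" d="M113 16l-97 1 1 116 25-17 21-11 20-18 4-8 2-17 8-9 10-5 5-6 4-11 0-8z"/><path data-summit="141 527" d="M179 456l-5 0-16 9-15 2-14 9-19 4-8 5-21 20-6 16 2 6 141 1 1-23-14-32-11-12z"/><path data-summit="350 122" d="M349 71l-42 8-8-2-4 9-8 6-26-3-1 4 4 13 11 13 4 10 28 15 28 7 26 12-5-10 4-11 23-30 14-6-24-21-16-5z"/><path data-summit="490 130" d="M509 95l-23 1-27 41-9 7-8 4-20 1-15 6-10 10-6 10-3 23 47-3 20-8 12-8 6 0 8 5 4 0 26-34 5-25 0-28z"/><path data-summit="114 366" d="M151 273l-17 16-23 12-7 8-5 10-14 12 8 11 0 12-4 11 0 16 11 22 9 8 15 2-4-10 1-14 6-11 12-13 10-18-2-4 2-14 18-28-4-10-11-13z"/><path data-summit="501 21" d="M527 16l-62 1 0 20 11 34 3 22 4 3 32 0 13-6z"/><path data-summit="27 341" d="M35 279l-19 4 1 102 10-1 16-19 18-9 7-9 8-16-17-33-3-9-6-1z"/>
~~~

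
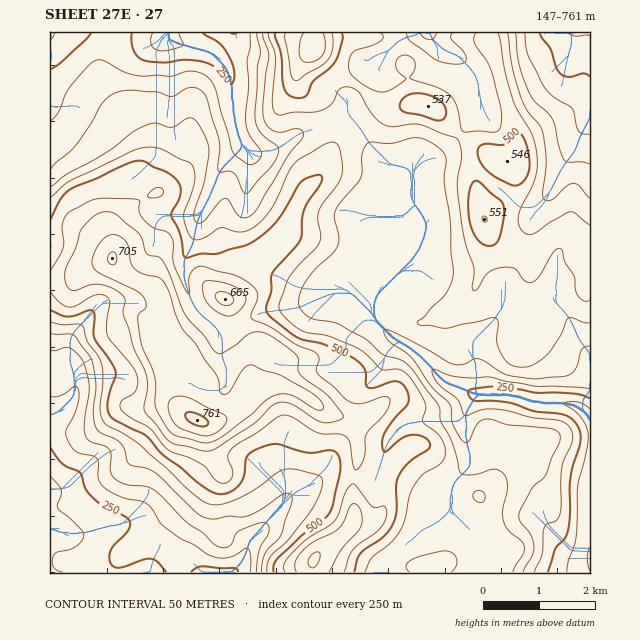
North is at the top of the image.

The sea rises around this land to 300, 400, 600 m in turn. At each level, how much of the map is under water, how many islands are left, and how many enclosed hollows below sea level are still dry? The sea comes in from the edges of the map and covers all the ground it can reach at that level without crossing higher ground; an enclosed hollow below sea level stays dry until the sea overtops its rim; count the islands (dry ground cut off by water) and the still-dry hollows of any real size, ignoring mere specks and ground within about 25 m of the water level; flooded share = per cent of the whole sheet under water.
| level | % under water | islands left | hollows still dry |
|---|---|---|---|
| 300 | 14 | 0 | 0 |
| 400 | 40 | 0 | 0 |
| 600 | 91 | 2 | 0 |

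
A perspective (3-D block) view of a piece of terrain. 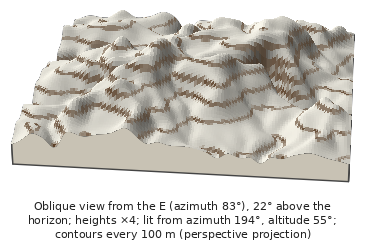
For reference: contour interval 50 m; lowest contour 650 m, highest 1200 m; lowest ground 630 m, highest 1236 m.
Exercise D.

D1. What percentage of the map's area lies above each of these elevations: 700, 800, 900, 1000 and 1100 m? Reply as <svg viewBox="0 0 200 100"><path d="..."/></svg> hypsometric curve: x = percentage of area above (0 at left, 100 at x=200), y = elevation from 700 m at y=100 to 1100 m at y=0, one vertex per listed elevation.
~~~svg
<svg viewBox="0 0 200 100"><path d="M193 100l-51-25-65-25-37-25-25-25"/></svg>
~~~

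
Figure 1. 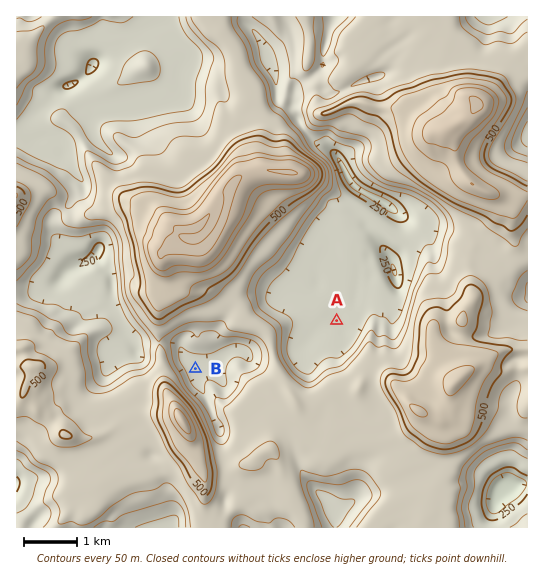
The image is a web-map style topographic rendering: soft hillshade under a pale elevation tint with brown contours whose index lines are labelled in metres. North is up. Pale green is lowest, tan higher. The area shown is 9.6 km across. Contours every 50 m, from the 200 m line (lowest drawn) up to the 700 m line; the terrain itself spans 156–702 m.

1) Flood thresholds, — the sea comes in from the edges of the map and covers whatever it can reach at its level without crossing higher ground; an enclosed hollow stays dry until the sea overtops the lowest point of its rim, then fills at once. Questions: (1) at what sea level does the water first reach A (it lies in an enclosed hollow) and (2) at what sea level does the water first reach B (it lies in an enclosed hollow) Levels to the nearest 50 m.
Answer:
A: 350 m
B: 400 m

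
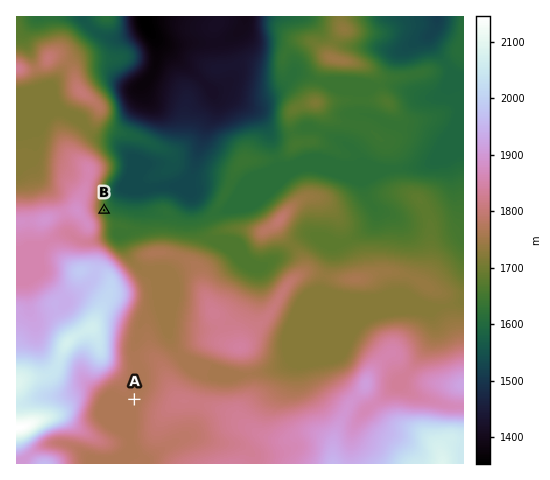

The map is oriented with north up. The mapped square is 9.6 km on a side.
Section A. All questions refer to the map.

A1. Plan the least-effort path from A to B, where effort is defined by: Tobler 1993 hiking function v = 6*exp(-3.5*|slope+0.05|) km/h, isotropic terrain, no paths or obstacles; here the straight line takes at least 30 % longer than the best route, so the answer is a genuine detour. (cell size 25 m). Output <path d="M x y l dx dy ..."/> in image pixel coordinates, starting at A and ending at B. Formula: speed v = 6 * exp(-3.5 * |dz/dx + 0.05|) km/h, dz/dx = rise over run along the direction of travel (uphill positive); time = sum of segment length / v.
<path d="M134 399l0-44 7-14 0-13 2-2 0-40-11-21-22-22-2-5 0-18-4-7 0-3"/>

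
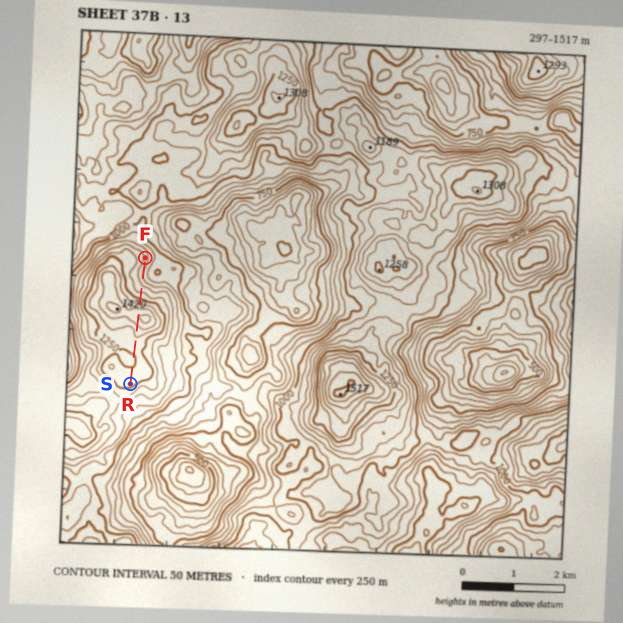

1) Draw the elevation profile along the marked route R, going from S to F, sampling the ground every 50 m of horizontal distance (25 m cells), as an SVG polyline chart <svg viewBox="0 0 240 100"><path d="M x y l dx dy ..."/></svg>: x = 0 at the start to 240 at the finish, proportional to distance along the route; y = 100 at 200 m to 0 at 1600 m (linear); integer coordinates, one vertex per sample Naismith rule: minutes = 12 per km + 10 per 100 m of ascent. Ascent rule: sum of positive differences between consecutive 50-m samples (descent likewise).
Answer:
<svg viewBox="0 0 240 100"><path d="M0 23l5-1 5 0 5 0 5 1 5 1 5 1 5 1 5 0 5 0 5 0 5-1 5-1 6-1 5 0 5 0 5-1 5 0 5-1 5 0 5-1 5 0 5-2 5-1 5-2 5-1 5 0 5 1 5 2 5 2 5 2 5 2 5 2 5 1 5 2 5 1 5 1 5 2 5 1 6 1 5 2 5 0 5 1 5-1 5-1 5-1 5 0 5 0 3 0"/></svg>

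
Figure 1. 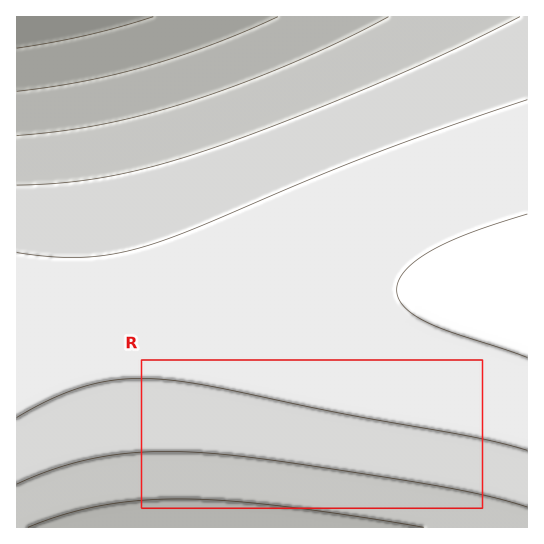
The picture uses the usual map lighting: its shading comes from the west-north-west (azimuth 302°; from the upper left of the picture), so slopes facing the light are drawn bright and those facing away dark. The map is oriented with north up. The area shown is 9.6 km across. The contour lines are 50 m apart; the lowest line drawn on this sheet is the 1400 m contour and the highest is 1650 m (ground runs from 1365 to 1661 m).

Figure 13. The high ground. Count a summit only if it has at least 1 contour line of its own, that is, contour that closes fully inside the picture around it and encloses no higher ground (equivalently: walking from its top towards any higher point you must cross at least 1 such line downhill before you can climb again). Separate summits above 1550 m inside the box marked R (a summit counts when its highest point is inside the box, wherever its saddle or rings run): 0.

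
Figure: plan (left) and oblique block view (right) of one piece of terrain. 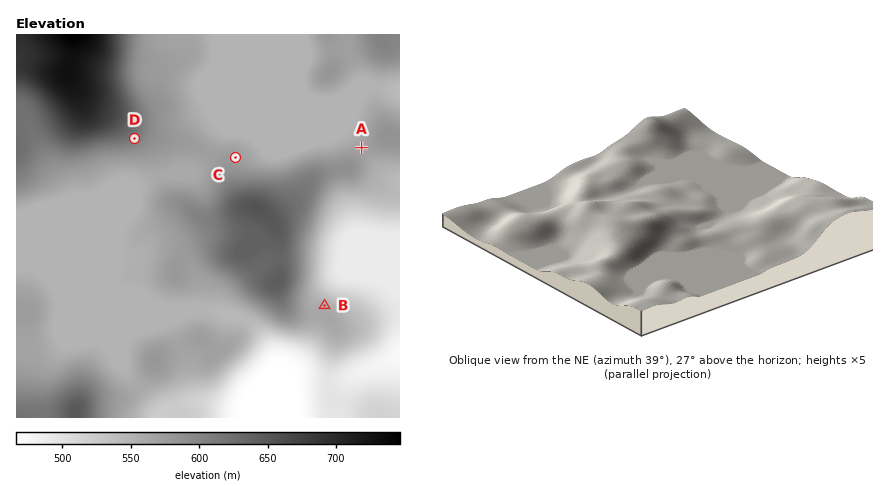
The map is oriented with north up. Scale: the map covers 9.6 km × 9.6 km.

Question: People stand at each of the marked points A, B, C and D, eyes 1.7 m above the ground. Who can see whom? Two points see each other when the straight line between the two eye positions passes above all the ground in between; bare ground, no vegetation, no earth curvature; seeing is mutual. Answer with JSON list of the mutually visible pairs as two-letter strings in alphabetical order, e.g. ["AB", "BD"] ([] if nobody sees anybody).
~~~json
["AC", "AD", "CD"]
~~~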